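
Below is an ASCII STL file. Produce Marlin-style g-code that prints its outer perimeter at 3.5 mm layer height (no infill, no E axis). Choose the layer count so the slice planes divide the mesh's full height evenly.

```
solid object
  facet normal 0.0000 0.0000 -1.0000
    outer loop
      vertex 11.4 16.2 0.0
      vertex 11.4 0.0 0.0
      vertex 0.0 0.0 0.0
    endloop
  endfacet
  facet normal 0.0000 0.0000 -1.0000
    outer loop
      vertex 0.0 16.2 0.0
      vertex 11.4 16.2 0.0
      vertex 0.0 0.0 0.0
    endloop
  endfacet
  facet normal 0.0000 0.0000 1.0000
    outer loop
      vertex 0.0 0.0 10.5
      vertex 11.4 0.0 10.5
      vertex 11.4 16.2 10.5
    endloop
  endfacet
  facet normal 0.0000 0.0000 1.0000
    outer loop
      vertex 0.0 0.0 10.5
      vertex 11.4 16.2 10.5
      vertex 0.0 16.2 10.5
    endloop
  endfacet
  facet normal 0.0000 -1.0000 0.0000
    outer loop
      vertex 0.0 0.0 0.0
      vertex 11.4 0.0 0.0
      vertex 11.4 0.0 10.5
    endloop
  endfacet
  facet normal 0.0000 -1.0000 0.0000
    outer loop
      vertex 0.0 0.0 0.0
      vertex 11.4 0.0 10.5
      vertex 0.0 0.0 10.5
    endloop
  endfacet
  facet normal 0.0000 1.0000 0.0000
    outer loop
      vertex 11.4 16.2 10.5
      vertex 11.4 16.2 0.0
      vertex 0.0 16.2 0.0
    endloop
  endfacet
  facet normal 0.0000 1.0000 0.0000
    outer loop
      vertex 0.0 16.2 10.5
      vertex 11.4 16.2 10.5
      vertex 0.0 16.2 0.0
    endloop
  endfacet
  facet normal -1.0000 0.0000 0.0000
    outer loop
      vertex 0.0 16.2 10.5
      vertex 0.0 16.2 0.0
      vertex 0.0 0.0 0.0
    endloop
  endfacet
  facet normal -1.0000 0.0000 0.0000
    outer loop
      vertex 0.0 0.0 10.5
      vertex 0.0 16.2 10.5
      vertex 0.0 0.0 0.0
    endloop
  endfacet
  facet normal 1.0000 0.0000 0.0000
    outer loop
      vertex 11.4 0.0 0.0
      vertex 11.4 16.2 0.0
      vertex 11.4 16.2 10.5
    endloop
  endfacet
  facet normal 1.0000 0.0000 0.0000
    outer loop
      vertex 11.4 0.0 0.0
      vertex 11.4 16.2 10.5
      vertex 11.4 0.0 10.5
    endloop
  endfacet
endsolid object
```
; perimeter-only toolpath
G21 ; units = mm
G90 ; absolute positioning
G28 ; home
; layer 1
G0 Z3.5
G0 X0.0 Y0.0
G1 X11.4 Y0.0
G1 X11.4 Y16.2
G1 X0.0 Y16.2
G1 X0.0 Y0.0
; layer 2
G0 Z7.0
G0 X0.0 Y0.0
G1 X11.4 Y0.0
G1 X11.4 Y16.2
G1 X0.0 Y16.2
G1 X0.0 Y0.0
; layer 3
G0 Z10.5
G0 X0.0 Y0.0
G1 X11.4 Y0.0
G1 X11.4 Y16.2
G1 X0.0 Y16.2
G1 X0.0 Y0.0
M2 ; end

The solid is a rectangular box, roughly 11.4 × 16.2 mm footprint and 10.5 mm tall. Slicing at Δz = 3.5 mm — 3 equal slices spanning the solid's height, so layer i sits at z = i·h/3 — gives 3 non-empty perimeters. Each is a 4-segment closed polygon; G0 lifts to the layer z and rapids to the start vertex, then G1 traces the edges.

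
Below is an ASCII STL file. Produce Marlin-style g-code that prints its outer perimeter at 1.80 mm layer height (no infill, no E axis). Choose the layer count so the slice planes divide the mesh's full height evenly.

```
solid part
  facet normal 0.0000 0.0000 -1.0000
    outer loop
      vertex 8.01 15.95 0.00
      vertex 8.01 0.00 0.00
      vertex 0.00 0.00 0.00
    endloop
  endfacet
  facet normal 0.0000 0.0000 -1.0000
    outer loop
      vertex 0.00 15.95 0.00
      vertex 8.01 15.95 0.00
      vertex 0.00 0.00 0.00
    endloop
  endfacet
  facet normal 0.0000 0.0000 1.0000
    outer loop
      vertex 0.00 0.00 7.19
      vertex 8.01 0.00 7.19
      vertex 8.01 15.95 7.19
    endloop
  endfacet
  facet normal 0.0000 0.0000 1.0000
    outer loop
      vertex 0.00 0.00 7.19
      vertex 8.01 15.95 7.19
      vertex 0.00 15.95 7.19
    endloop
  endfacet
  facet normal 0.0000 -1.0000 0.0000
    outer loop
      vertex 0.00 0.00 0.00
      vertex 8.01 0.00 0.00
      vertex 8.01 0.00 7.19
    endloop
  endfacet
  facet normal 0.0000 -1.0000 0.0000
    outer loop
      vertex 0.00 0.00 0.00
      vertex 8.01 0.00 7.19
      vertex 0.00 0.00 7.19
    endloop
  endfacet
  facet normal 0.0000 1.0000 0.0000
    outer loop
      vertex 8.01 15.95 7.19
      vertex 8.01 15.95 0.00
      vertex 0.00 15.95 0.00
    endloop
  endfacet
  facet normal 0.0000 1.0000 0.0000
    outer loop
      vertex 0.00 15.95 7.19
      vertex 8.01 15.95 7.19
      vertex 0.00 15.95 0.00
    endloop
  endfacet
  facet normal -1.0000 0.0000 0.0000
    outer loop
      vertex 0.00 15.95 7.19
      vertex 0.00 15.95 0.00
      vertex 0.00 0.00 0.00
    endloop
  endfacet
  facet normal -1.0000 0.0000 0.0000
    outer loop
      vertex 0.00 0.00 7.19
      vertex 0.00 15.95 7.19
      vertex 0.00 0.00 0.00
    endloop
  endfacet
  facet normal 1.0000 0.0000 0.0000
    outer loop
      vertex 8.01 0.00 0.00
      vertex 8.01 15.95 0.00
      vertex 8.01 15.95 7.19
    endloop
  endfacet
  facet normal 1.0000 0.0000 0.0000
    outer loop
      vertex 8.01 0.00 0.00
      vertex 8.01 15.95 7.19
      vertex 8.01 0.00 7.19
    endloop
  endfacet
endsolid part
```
; perimeter-only toolpath
G21 ; units = mm
G90 ; absolute positioning
G28 ; home
; layer 1
G0 Z1.80
G0 X0.00 Y0.00
G1 X8.01 Y0.00
G1 X8.01 Y15.95
G1 X0.00 Y15.95
G1 X0.00 Y0.00
; layer 2
G0 Z3.60
G0 X0.00 Y0.00
G1 X8.01 Y0.00
G1 X8.01 Y15.95
G1 X0.00 Y15.95
G1 X0.00 Y0.00
; layer 3
G0 Z5.39
G0 X0.00 Y0.00
G1 X8.01 Y0.00
G1 X8.01 Y15.95
G1 X0.00 Y15.95
G1 X0.00 Y0.00
; layer 4
G0 Z7.19
G0 X0.00 Y0.00
G1 X8.01 Y0.00
G1 X8.01 Y15.95
G1 X0.00 Y15.95
G1 X0.00 Y0.00
M2 ; end

The solid is a rectangular box, roughly 8.01 × 15.9 mm footprint and 7.19 mm tall. Slicing at Δz = 1.80 mm — 4 equal slices spanning the solid's height, so layer i sits at z = i·h/4 — gives 4 non-empty perimeters. Each is a 4-segment closed polygon; G0 lifts to the layer z and rapids to the start vertex, then G1 traces the edges.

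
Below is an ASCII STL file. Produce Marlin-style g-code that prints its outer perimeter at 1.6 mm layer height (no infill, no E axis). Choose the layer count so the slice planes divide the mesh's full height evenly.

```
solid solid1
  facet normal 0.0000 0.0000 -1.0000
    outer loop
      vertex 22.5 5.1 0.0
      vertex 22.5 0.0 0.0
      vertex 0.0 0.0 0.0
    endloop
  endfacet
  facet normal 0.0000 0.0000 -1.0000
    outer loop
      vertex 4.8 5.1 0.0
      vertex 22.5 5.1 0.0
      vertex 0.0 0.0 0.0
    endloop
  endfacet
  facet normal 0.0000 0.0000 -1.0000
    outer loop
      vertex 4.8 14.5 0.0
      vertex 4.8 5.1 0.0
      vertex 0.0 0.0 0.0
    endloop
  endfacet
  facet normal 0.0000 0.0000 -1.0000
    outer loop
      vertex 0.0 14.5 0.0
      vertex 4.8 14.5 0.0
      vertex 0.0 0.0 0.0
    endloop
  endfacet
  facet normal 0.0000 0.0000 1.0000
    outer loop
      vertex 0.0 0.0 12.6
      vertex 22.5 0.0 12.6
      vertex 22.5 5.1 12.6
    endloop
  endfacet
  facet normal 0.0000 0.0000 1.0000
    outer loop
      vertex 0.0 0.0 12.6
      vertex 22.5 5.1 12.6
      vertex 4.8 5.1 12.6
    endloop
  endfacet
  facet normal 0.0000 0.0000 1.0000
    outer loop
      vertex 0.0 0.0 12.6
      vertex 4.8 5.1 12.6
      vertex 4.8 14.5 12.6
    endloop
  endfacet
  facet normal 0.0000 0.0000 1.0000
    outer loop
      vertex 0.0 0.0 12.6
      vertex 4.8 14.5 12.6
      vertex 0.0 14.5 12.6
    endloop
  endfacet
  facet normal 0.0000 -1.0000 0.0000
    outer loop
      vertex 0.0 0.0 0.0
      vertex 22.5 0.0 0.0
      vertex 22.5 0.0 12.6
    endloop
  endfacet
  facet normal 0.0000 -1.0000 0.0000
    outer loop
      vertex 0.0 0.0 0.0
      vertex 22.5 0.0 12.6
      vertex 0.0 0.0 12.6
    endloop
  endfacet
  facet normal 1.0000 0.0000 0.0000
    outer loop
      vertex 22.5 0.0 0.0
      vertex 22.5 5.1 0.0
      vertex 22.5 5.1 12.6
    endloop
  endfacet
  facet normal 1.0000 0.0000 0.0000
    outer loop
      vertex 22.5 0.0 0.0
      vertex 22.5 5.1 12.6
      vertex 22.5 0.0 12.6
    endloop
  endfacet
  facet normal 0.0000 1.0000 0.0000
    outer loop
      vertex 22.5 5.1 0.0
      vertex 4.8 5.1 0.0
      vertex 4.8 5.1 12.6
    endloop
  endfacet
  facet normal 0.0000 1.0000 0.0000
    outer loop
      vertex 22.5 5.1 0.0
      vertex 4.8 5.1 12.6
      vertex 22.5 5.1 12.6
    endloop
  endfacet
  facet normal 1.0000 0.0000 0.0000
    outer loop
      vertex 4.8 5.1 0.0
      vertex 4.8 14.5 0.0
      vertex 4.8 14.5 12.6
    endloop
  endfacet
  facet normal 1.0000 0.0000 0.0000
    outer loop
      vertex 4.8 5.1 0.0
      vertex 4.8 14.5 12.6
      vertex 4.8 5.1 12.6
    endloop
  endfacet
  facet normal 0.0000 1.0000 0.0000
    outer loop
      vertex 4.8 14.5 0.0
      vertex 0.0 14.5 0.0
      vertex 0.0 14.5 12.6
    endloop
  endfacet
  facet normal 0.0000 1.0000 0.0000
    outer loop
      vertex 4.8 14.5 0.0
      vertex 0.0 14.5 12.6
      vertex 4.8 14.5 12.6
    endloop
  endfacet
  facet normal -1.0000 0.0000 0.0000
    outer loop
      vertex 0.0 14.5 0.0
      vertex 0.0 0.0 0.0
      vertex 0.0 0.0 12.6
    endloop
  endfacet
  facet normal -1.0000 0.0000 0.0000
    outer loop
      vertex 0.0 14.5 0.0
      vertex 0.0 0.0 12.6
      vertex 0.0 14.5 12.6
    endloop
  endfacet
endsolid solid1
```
; perimeter-only toolpath
G21 ; units = mm
G90 ; absolute positioning
G28 ; home
; layer 1
G0 Z1.6
G0 X0.0 Y0.0
G1 X22.5 Y0.0
G1 X22.5 Y5.1
G1 X4.8 Y5.1
G1 X4.8 Y14.5
G1 X0.0 Y14.5
G1 X0.0 Y0.0
; layer 2
G0 Z3.1
G0 X0.0 Y0.0
G1 X22.5 Y0.0
G1 X22.5 Y5.1
G1 X4.8 Y5.1
G1 X4.8 Y14.5
G1 X0.0 Y14.5
G1 X0.0 Y0.0
; layer 3
G0 Z4.7
G0 X0.0 Y0.0
G1 X22.5 Y0.0
G1 X22.5 Y5.1
G1 X4.8 Y5.1
G1 X4.8 Y14.5
G1 X0.0 Y14.5
G1 X0.0 Y0.0
; layer 4
G0 Z6.3
G0 X0.0 Y0.0
G1 X22.5 Y0.0
G1 X22.5 Y5.1
G1 X4.8 Y5.1
G1 X4.8 Y14.5
G1 X0.0 Y14.5
G1 X0.0 Y0.0
; layer 5
G0 Z7.9
G0 X0.0 Y0.0
G1 X22.5 Y0.0
G1 X22.5 Y5.1
G1 X4.8 Y5.1
G1 X4.8 Y14.5
G1 X0.0 Y14.5
G1 X0.0 Y0.0
; layer 6
G0 Z9.4
G0 X0.0 Y0.0
G1 X22.5 Y0.0
G1 X22.5 Y5.1
G1 X4.8 Y5.1
G1 X4.8 Y14.5
G1 X0.0 Y14.5
G1 X0.0 Y0.0
; layer 7
G0 Z11.0
G0 X0.0 Y0.0
G1 X22.5 Y0.0
G1 X22.5 Y5.1
G1 X4.8 Y5.1
G1 X4.8 Y14.5
G1 X0.0 Y14.5
G1 X0.0 Y0.0
; layer 8
G0 Z12.6
G0 X0.0 Y0.0
G1 X22.5 Y0.0
G1 X22.5 Y5.1
G1 X4.8 Y5.1
G1 X4.8 Y14.5
G1 X0.0 Y14.5
G1 X0.0 Y0.0
M2 ; end

The solid is an L-shaped prism: outer 22.5 × 14.5 mm, arm thicknesses ≈ 5.1 mm (horizontal) and 4.8 mm (vertical), extruded 12.6 mm in z. Slicing at Δz = 1.6 mm — 8 equal slices spanning the solid's height, so layer i sits at z = i·h/8 — gives 8 non-empty perimeters. Each is a 6-segment closed polygon; G0 lifts to the layer z and rapids to the start vertex, then G1 traces the edges.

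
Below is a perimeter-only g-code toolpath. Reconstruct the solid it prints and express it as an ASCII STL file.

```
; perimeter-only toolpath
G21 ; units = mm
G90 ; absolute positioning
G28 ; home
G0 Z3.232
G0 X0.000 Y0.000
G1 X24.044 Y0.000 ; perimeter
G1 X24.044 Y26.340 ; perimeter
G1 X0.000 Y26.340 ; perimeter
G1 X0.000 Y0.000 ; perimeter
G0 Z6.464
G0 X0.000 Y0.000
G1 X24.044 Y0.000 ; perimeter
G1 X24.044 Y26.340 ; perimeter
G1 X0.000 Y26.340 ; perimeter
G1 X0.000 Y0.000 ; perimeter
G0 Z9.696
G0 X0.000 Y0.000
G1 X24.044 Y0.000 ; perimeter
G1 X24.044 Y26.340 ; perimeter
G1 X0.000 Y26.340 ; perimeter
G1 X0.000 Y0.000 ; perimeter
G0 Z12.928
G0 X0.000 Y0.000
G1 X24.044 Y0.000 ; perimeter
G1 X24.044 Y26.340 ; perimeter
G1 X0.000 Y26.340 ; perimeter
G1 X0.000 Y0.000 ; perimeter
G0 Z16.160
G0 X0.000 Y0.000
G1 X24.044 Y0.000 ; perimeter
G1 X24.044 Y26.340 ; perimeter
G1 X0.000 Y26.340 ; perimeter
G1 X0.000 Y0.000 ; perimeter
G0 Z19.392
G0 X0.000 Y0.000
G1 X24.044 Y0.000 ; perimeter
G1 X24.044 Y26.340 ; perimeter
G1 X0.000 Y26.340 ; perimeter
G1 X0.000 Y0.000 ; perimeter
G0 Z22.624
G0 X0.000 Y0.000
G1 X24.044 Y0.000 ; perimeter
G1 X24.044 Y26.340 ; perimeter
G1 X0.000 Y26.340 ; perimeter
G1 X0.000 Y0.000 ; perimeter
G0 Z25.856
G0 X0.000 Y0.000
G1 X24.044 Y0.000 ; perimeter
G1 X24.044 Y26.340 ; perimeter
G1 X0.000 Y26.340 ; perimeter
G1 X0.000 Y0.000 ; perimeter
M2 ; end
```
solid part
  facet normal 0.0000 0.0000 -1.0000
    outer loop
      vertex 24.044 26.340 0.000
      vertex 24.044 0.000 0.000
      vertex 0.000 0.000 0.000
    endloop
  endfacet
  facet normal 0.0000 0.0000 -1.0000
    outer loop
      vertex 0.000 26.340 0.000
      vertex 24.044 26.340 0.000
      vertex 0.000 0.000 0.000
    endloop
  endfacet
  facet normal 0.0000 0.0000 1.0000
    outer loop
      vertex 0.000 0.000 25.856
      vertex 24.044 0.000 25.856
      vertex 24.044 26.340 25.856
    endloop
  endfacet
  facet normal 0.0000 0.0000 1.0000
    outer loop
      vertex 0.000 0.000 25.856
      vertex 24.044 26.340 25.856
      vertex 0.000 26.340 25.856
    endloop
  endfacet
  facet normal 0.0000 -1.0000 0.0000
    outer loop
      vertex 0.000 0.000 0.000
      vertex 24.044 0.000 0.000
      vertex 24.044 0.000 25.856
    endloop
  endfacet
  facet normal 0.0000 -1.0000 0.0000
    outer loop
      vertex 0.000 0.000 0.000
      vertex 24.044 0.000 25.856
      vertex 0.000 0.000 25.856
    endloop
  endfacet
  facet normal 0.0000 1.0000 0.0000
    outer loop
      vertex 24.044 26.340 25.856
      vertex 24.044 26.340 0.000
      vertex 0.000 26.340 0.000
    endloop
  endfacet
  facet normal 0.0000 1.0000 0.0000
    outer loop
      vertex 0.000 26.340 25.856
      vertex 24.044 26.340 25.856
      vertex 0.000 26.340 0.000
    endloop
  endfacet
  facet normal -1.0000 0.0000 0.0000
    outer loop
      vertex 0.000 26.340 25.856
      vertex 0.000 26.340 0.000
      vertex 0.000 0.000 0.000
    endloop
  endfacet
  facet normal -1.0000 0.0000 0.0000
    outer loop
      vertex 0.000 0.000 25.856
      vertex 0.000 26.340 25.856
      vertex 0.000 0.000 0.000
    endloop
  endfacet
  facet normal 1.0000 0.0000 0.0000
    outer loop
      vertex 24.044 0.000 0.000
      vertex 24.044 26.340 0.000
      vertex 24.044 26.340 25.856
    endloop
  endfacet
  facet normal 1.0000 0.0000 0.0000
    outer loop
      vertex 24.044 0.000 0.000
      vertex 24.044 26.340 25.856
      vertex 24.044 0.000 25.856
    endloop
  endfacet
endsolid part

The G0 Z moves step by Δz≈3.232 mm. Every layer's G1 loop is the same polygon, so the solid is a straight extrusion of it from z=0 to z≈25.9. Closing with flat bottom and top caps and triangulating gives 12 facets — a rectangular box, roughly 24 × 26.3 mm footprint and 25.9 mm tall.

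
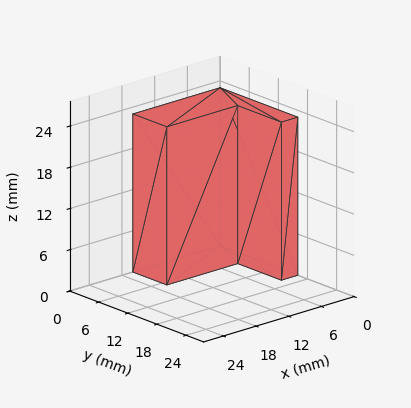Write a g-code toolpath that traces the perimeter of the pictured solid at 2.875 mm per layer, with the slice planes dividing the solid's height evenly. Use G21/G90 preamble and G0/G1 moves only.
Reading the render: the shape is an L-shaped prism: outer 16 × 16 mm, arm thicknesses ≈ 7 mm (horizontal) and 3 mm (vertical), extruded 23 mm in z (dimensions read to the nearest mm from the axis ticks). For the g-code, the solid's height is divided into equal slices at the stated Δz and each level perimeter traced with G1 moves after a G0 lift.

; perimeter-only toolpath
G21 ; units = mm
G90 ; absolute positioning
G28 ; home
; layer 1
G0 Z2.875
G0 X0.000 Y0.000
G1 X16.000 Y0.000
G1 X16.000 Y7.000
G1 X3.000 Y7.000
G1 X3.000 Y16.000
G1 X0.000 Y16.000
G1 X0.000 Y0.000
; layer 2
G0 Z5.750
G0 X0.000 Y0.000
G1 X16.000 Y0.000
G1 X16.000 Y7.000
G1 X3.000 Y7.000
G1 X3.000 Y16.000
G1 X0.000 Y16.000
G1 X0.000 Y0.000
; layer 3
G0 Z8.625
G0 X0.000 Y0.000
G1 X16.000 Y0.000
G1 X16.000 Y7.000
G1 X3.000 Y7.000
G1 X3.000 Y16.000
G1 X0.000 Y16.000
G1 X0.000 Y0.000
; layer 4
G0 Z11.500
G0 X0.000 Y0.000
G1 X16.000 Y0.000
G1 X16.000 Y7.000
G1 X3.000 Y7.000
G1 X3.000 Y16.000
G1 X0.000 Y16.000
G1 X0.000 Y0.000
; layer 5
G0 Z14.375
G0 X0.000 Y0.000
G1 X16.000 Y0.000
G1 X16.000 Y7.000
G1 X3.000 Y7.000
G1 X3.000 Y16.000
G1 X0.000 Y16.000
G1 X0.000 Y0.000
; layer 6
G0 Z17.250
G0 X0.000 Y0.000
G1 X16.000 Y0.000
G1 X16.000 Y7.000
G1 X3.000 Y7.000
G1 X3.000 Y16.000
G1 X0.000 Y16.000
G1 X0.000 Y0.000
; layer 7
G0 Z20.125
G0 X0.000 Y0.000
G1 X16.000 Y0.000
G1 X16.000 Y7.000
G1 X3.000 Y7.000
G1 X3.000 Y16.000
G1 X0.000 Y16.000
G1 X0.000 Y0.000
; layer 8
G0 Z23.000
G0 X0.000 Y0.000
G1 X16.000 Y0.000
G1 X16.000 Y7.000
G1 X3.000 Y7.000
G1 X3.000 Y16.000
G1 X0.000 Y16.000
G1 X0.000 Y0.000
M2 ; end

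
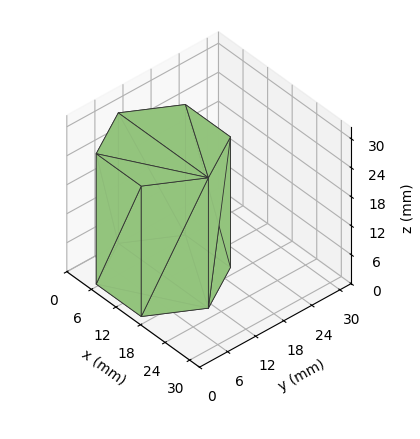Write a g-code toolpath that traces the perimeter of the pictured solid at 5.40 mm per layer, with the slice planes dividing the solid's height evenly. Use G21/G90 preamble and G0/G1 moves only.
Reading the render: the shape is a regular 6-sided prism (a cylinder approximated with 6 flat sides), circumscribed radius ≈ 11 mm, height ≈ 27 mm (dimensions read to the nearest mm from the axis ticks). For the g-code, the solid's height is divided into equal slices at the stated Δz and each level perimeter traced with G1 moves after a G0 lift.

; perimeter-only toolpath
G21 ; units = mm
G90 ; absolute positioning
G28 ; home
; layer 1
G0 Z5.40
G0 X22.00 Y11.00
G1 X16.50 Y20.53
G1 X5.50 Y20.53
G1 X0.00 Y11.00
G1 X5.50 Y1.47
G1 X16.50 Y1.47
G1 X22.00 Y11.00
; layer 2
G0 Z10.80
G0 X22.00 Y11.00
G1 X16.50 Y20.53
G1 X5.50 Y20.53
G1 X0.00 Y11.00
G1 X5.50 Y1.47
G1 X16.50 Y1.47
G1 X22.00 Y11.00
; layer 3
G0 Z16.20
G0 X22.00 Y11.00
G1 X16.50 Y20.53
G1 X5.50 Y20.53
G1 X0.00 Y11.00
G1 X5.50 Y1.47
G1 X16.50 Y1.47
G1 X22.00 Y11.00
; layer 4
G0 Z21.60
G0 X22.00 Y11.00
G1 X16.50 Y20.53
G1 X5.50 Y20.53
G1 X0.00 Y11.00
G1 X5.50 Y1.47
G1 X16.50 Y1.47
G1 X22.00 Y11.00
; layer 5
G0 Z27.00
G0 X22.00 Y11.00
G1 X16.50 Y20.53
G1 X5.50 Y20.53
G1 X0.00 Y11.00
G1 X5.50 Y1.47
G1 X16.50 Y1.47
G1 X22.00 Y11.00
M2 ; end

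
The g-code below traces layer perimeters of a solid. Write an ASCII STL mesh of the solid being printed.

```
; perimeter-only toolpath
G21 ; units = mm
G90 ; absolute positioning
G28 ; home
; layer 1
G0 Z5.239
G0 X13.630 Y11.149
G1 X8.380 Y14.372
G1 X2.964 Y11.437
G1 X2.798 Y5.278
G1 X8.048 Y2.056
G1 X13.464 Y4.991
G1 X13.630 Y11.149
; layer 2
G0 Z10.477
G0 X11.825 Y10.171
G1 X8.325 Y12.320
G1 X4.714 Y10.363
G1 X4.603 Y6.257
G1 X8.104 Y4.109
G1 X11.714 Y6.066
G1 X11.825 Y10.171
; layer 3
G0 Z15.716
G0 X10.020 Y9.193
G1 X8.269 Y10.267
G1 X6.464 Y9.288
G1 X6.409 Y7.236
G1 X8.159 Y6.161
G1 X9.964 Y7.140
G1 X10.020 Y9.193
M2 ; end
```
solid part
  facet normal 0.0000 0.0000 -1.0000
    outer loop
      vertex 1.214 12.511 0.000
      vertex 8.435 16.425 0.000
      vertex 15.436 12.128 0.000
    endloop
  endfacet
  facet normal 0.0000 0.0000 -1.0000
    outer loop
      vertex 0.992 4.300 0.000
      vertex 1.214 12.511 0.000
      vertex 15.436 12.128 0.000
    endloop
  endfacet
  facet normal 0.0000 0.0000 -1.0000
    outer loop
      vertex 7.993 0.003 0.000
      vertex 0.992 4.300 0.000
      vertex 15.436 12.128 0.000
    endloop
  endfacet
  facet normal 0.0000 0.0000 -1.0000
    outer loop
      vertex 15.214 3.917 0.000
      vertex 7.993 0.003 0.000
      vertex 15.436 12.128 0.000
    endloop
  endfacet
  facet normal 0.4953 0.8070 0.3215
    outer loop
      vertex 15.436 12.128 0.000
      vertex 8.435 16.425 0.000
      vertex 8.214 8.214 20.955
    endloop
  endfacet
  facet normal -0.4512 0.8325 0.3214
    outer loop
      vertex 8.435 16.425 0.000
      vertex 1.214 12.511 0.000
      vertex 8.214 8.214 20.955
    endloop
  endfacet
  facet normal -0.9466 0.0256 0.3215
    outer loop
      vertex 1.214 12.511 0.000
      vertex 0.992 4.300 0.000
      vertex 8.214 8.214 20.955
    endloop
  endfacet
  facet normal -0.4953 -0.8070 0.3215
    outer loop
      vertex 0.992 4.300 0.000
      vertex 7.993 0.003 0.000
      vertex 8.214 8.214 20.955
    endloop
  endfacet
  facet normal 0.4512 -0.8325 0.3214
    outer loop
      vertex 7.993 0.003 0.000
      vertex 15.214 3.917 0.000
      vertex 8.214 8.214 20.955
    endloop
  endfacet
  facet normal 0.9466 -0.0256 0.3215
    outer loop
      vertex 15.214 3.917 0.000
      vertex 15.436 12.128 0.000
      vertex 8.214 8.214 20.955
    endloop
  endfacet
endsolid part

The G0 Z moves step by Δz≈5.239 mm. The G1 loops shrink linearly with z, so the solid tapers from its base footprint up to z≈21. Closing with a flat bottom cap and the tapered top and triangulating gives 10 facets — a regular 6-sided pyramid, base circumscribed radius ≈ 8.21 mm, apex at z ≈ 21 mm.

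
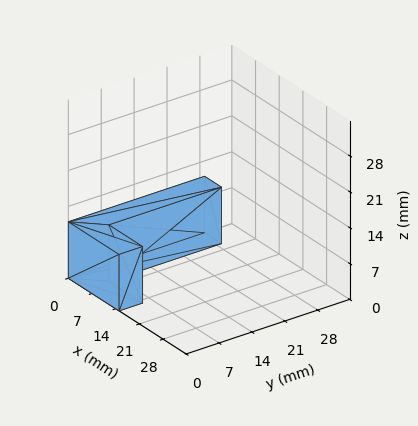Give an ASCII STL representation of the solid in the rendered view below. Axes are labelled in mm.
Reading the render: the shape is an L-shaped prism: outer 15 × 29 mm, arm thicknesses ≈ 5 mm (horizontal) and 5 mm (vertical), extruded 11 mm in z (dimensions read to the nearest mm from the axis ticks). For the STL, each face is triangulated and given an outward normal.

solid part
  facet normal 0.0000 0.0000 -1.0000
    outer loop
      vertex 15.000 5.000 0.000
      vertex 15.000 0.000 0.000
      vertex 0.000 0.000 0.000
    endloop
  endfacet
  facet normal 0.0000 0.0000 -1.0000
    outer loop
      vertex 5.000 5.000 0.000
      vertex 15.000 5.000 0.000
      vertex 0.000 0.000 0.000
    endloop
  endfacet
  facet normal 0.0000 0.0000 -1.0000
    outer loop
      vertex 5.000 29.000 0.000
      vertex 5.000 5.000 0.000
      vertex 0.000 0.000 0.000
    endloop
  endfacet
  facet normal 0.0000 0.0000 -1.0000
    outer loop
      vertex 0.000 29.000 0.000
      vertex 5.000 29.000 0.000
      vertex 0.000 0.000 0.000
    endloop
  endfacet
  facet normal 0.0000 0.0000 1.0000
    outer loop
      vertex 0.000 0.000 11.000
      vertex 15.000 0.000 11.000
      vertex 15.000 5.000 11.000
    endloop
  endfacet
  facet normal 0.0000 0.0000 1.0000
    outer loop
      vertex 0.000 0.000 11.000
      vertex 15.000 5.000 11.000
      vertex 5.000 5.000 11.000
    endloop
  endfacet
  facet normal 0.0000 0.0000 1.0000
    outer loop
      vertex 0.000 0.000 11.000
      vertex 5.000 5.000 11.000
      vertex 5.000 29.000 11.000
    endloop
  endfacet
  facet normal 0.0000 0.0000 1.0000
    outer loop
      vertex 0.000 0.000 11.000
      vertex 5.000 29.000 11.000
      vertex 0.000 29.000 11.000
    endloop
  endfacet
  facet normal 0.0000 -1.0000 0.0000
    outer loop
      vertex 0.000 0.000 0.000
      vertex 15.000 0.000 0.000
      vertex 15.000 0.000 11.000
    endloop
  endfacet
  facet normal 0.0000 -1.0000 0.0000
    outer loop
      vertex 0.000 0.000 0.000
      vertex 15.000 0.000 11.000
      vertex 0.000 0.000 11.000
    endloop
  endfacet
  facet normal 1.0000 0.0000 0.0000
    outer loop
      vertex 15.000 0.000 0.000
      vertex 15.000 5.000 0.000
      vertex 15.000 5.000 11.000
    endloop
  endfacet
  facet normal 1.0000 0.0000 0.0000
    outer loop
      vertex 15.000 0.000 0.000
      vertex 15.000 5.000 11.000
      vertex 15.000 0.000 11.000
    endloop
  endfacet
  facet normal 0.0000 1.0000 0.0000
    outer loop
      vertex 15.000 5.000 0.000
      vertex 5.000 5.000 0.000
      vertex 5.000 5.000 11.000
    endloop
  endfacet
  facet normal 0.0000 1.0000 0.0000
    outer loop
      vertex 15.000 5.000 0.000
      vertex 5.000 5.000 11.000
      vertex 15.000 5.000 11.000
    endloop
  endfacet
  facet normal 1.0000 0.0000 0.0000
    outer loop
      vertex 5.000 5.000 0.000
      vertex 5.000 29.000 0.000
      vertex 5.000 29.000 11.000
    endloop
  endfacet
  facet normal 1.0000 0.0000 0.0000
    outer loop
      vertex 5.000 5.000 0.000
      vertex 5.000 29.000 11.000
      vertex 5.000 5.000 11.000
    endloop
  endfacet
  facet normal 0.0000 1.0000 0.0000
    outer loop
      vertex 5.000 29.000 0.000
      vertex 0.000 29.000 0.000
      vertex 0.000 29.000 11.000
    endloop
  endfacet
  facet normal 0.0000 1.0000 0.0000
    outer loop
      vertex 5.000 29.000 0.000
      vertex 0.000 29.000 11.000
      vertex 5.000 29.000 11.000
    endloop
  endfacet
  facet normal -1.0000 0.0000 0.0000
    outer loop
      vertex 0.000 29.000 0.000
      vertex 0.000 0.000 0.000
      vertex 0.000 0.000 11.000
    endloop
  endfacet
  facet normal -1.0000 0.0000 0.0000
    outer loop
      vertex 0.000 29.000 0.000
      vertex 0.000 0.000 11.000
      vertex 0.000 29.000 11.000
    endloop
  endfacet
endsolid part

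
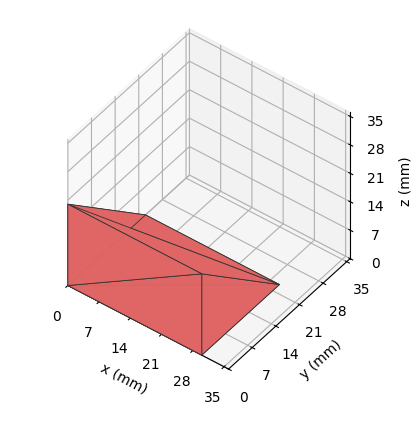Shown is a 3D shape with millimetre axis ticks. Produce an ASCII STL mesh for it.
Reading the render: the shape is a wedge (ramp): 30 × 23 mm base, rising to 20 mm along the y=0 edge and sloping linearly to z=0 at y=23 (dimensions read to the nearest mm from the axis ticks). For the STL, each face is triangulated and given an outward normal.

solid part
  facet normal 0.0000 0.0000 -1.0000
    outer loop
      vertex 30.000 23.000 0.000
      vertex 30.000 0.000 0.000
      vertex 0.000 0.000 0.000
    endloop
  endfacet
  facet normal 0.0000 0.0000 -1.0000
    outer loop
      vertex 0.000 23.000 0.000
      vertex 30.000 23.000 0.000
      vertex 0.000 0.000 0.000
    endloop
  endfacet
  facet normal 0.0000 -1.0000 0.0000
    outer loop
      vertex 0.000 0.000 0.000
      vertex 30.000 0.000 0.000
      vertex 30.000 0.000 20.000
    endloop
  endfacet
  facet normal 0.0000 -1.0000 0.0000
    outer loop
      vertex 0.000 0.000 0.000
      vertex 30.000 0.000 20.000
      vertex 0.000 0.000 20.000
    endloop
  endfacet
  facet normal 0.0000 0.6562 0.7546
    outer loop
      vertex 0.000 0.000 20.000
      vertex 30.000 0.000 20.000
      vertex 30.000 23.000 0.000
    endloop
  endfacet
  facet normal 0.0000 0.6562 0.7546
    outer loop
      vertex 0.000 0.000 20.000
      vertex 30.000 23.000 0.000
      vertex 0.000 23.000 0.000
    endloop
  endfacet
  facet normal -1.0000 0.0000 0.0000
    outer loop
      vertex 0.000 0.000 20.000
      vertex 0.000 23.000 0.000
      vertex 0.000 0.000 0.000
    endloop
  endfacet
  facet normal 1.0000 0.0000 0.0000
    outer loop
      vertex 30.000 0.000 0.000
      vertex 30.000 23.000 0.000
      vertex 30.000 0.000 20.000
    endloop
  endfacet
endsolid part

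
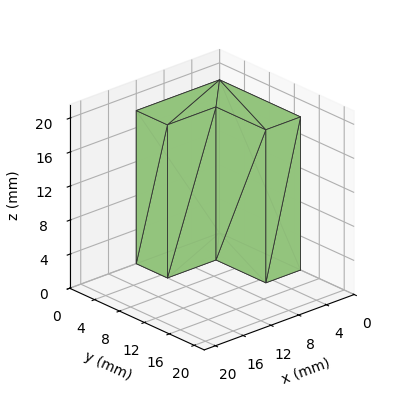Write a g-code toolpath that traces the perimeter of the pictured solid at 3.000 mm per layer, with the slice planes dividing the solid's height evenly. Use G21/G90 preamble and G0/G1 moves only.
Reading the render: the shape is an L-shaped prism: outer 12 × 13 mm, arm thicknesses ≈ 5 mm (horizontal) and 5 mm (vertical), extruded 18 mm in z (dimensions read to the nearest mm from the axis ticks). For the g-code, the solid's height is divided into equal slices at the stated Δz and each level perimeter traced with G1 moves after a G0 lift.

; perimeter-only toolpath
G21 ; units = mm
G90 ; absolute positioning
G28 ; home
; layer 1
G0 Z3.000
G0 X0.000 Y0.000
G1 X12.000 Y0.000
G1 X12.000 Y5.000
G1 X5.000 Y5.000
G1 X5.000 Y13.000
G1 X0.000 Y13.000
G1 X0.000 Y0.000
; layer 2
G0 Z6.000
G0 X0.000 Y0.000
G1 X12.000 Y0.000
G1 X12.000 Y5.000
G1 X5.000 Y5.000
G1 X5.000 Y13.000
G1 X0.000 Y13.000
G1 X0.000 Y0.000
; layer 3
G0 Z9.000
G0 X0.000 Y0.000
G1 X12.000 Y0.000
G1 X12.000 Y5.000
G1 X5.000 Y5.000
G1 X5.000 Y13.000
G1 X0.000 Y13.000
G1 X0.000 Y0.000
; layer 4
G0 Z12.000
G0 X0.000 Y0.000
G1 X12.000 Y0.000
G1 X12.000 Y5.000
G1 X5.000 Y5.000
G1 X5.000 Y13.000
G1 X0.000 Y13.000
G1 X0.000 Y0.000
; layer 5
G0 Z15.000
G0 X0.000 Y0.000
G1 X12.000 Y0.000
G1 X12.000 Y5.000
G1 X5.000 Y5.000
G1 X5.000 Y13.000
G1 X0.000 Y13.000
G1 X0.000 Y0.000
; layer 6
G0 Z18.000
G0 X0.000 Y0.000
G1 X12.000 Y0.000
G1 X12.000 Y5.000
G1 X5.000 Y5.000
G1 X5.000 Y13.000
G1 X0.000 Y13.000
G1 X0.000 Y0.000
M2 ; end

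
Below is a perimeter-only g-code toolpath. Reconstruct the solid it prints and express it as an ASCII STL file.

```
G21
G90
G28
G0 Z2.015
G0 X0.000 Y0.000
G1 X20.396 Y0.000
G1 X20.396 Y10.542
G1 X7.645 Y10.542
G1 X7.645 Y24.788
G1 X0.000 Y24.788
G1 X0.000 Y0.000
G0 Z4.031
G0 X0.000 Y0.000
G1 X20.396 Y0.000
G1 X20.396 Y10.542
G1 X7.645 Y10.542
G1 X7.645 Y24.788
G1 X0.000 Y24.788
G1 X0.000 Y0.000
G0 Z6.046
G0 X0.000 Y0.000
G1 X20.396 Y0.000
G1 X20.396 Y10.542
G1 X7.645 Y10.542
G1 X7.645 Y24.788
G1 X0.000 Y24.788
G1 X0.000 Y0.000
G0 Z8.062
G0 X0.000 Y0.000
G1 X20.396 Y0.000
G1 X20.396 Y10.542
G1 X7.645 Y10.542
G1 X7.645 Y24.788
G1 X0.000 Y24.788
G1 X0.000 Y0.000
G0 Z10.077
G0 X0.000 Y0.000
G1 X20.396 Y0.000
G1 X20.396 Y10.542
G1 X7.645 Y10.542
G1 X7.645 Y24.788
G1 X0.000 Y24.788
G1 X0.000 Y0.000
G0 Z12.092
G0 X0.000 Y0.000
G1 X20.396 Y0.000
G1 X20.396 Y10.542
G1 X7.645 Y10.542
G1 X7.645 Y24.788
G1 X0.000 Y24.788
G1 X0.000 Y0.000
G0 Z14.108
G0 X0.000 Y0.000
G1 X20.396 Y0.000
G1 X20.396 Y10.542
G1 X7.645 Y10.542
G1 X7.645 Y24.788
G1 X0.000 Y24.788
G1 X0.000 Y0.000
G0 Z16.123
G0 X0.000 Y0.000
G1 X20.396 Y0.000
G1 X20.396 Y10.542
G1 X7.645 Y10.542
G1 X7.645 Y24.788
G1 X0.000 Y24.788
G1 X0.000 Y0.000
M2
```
solid part
  facet normal 0.0000 0.0000 -1.0000
    outer loop
      vertex 20.396 10.542 0.000
      vertex 20.396 0.000 0.000
      vertex 0.000 0.000 0.000
    endloop
  endfacet
  facet normal 0.0000 0.0000 -1.0000
    outer loop
      vertex 7.645 10.542 0.000
      vertex 20.396 10.542 0.000
      vertex 0.000 0.000 0.000
    endloop
  endfacet
  facet normal 0.0000 0.0000 -1.0000
    outer loop
      vertex 7.645 24.788 0.000
      vertex 7.645 10.542 0.000
      vertex 0.000 0.000 0.000
    endloop
  endfacet
  facet normal 0.0000 0.0000 -1.0000
    outer loop
      vertex 0.000 24.788 0.000
      vertex 7.645 24.788 0.000
      vertex 0.000 0.000 0.000
    endloop
  endfacet
  facet normal 0.0000 0.0000 1.0000
    outer loop
      vertex 0.000 0.000 16.123
      vertex 20.396 0.000 16.123
      vertex 20.396 10.542 16.123
    endloop
  endfacet
  facet normal 0.0000 0.0000 1.0000
    outer loop
      vertex 0.000 0.000 16.123
      vertex 20.396 10.542 16.123
      vertex 7.645 10.542 16.123
    endloop
  endfacet
  facet normal 0.0000 0.0000 1.0000
    outer loop
      vertex 0.000 0.000 16.123
      vertex 7.645 10.542 16.123
      vertex 7.645 24.788 16.123
    endloop
  endfacet
  facet normal 0.0000 0.0000 1.0000
    outer loop
      vertex 0.000 0.000 16.123
      vertex 7.645 24.788 16.123
      vertex 0.000 24.788 16.123
    endloop
  endfacet
  facet normal 0.0000 -1.0000 0.0000
    outer loop
      vertex 0.000 0.000 0.000
      vertex 20.396 0.000 0.000
      vertex 20.396 0.000 16.123
    endloop
  endfacet
  facet normal 0.0000 -1.0000 0.0000
    outer loop
      vertex 0.000 0.000 0.000
      vertex 20.396 0.000 16.123
      vertex 0.000 0.000 16.123
    endloop
  endfacet
  facet normal 1.0000 0.0000 0.0000
    outer loop
      vertex 20.396 0.000 0.000
      vertex 20.396 10.542 0.000
      vertex 20.396 10.542 16.123
    endloop
  endfacet
  facet normal 1.0000 0.0000 0.0000
    outer loop
      vertex 20.396 0.000 0.000
      vertex 20.396 10.542 16.123
      vertex 20.396 0.000 16.123
    endloop
  endfacet
  facet normal 0.0000 1.0000 0.0000
    outer loop
      vertex 20.396 10.542 0.000
      vertex 7.645 10.542 0.000
      vertex 7.645 10.542 16.123
    endloop
  endfacet
  facet normal 0.0000 1.0000 0.0000
    outer loop
      vertex 20.396 10.542 0.000
      vertex 7.645 10.542 16.123
      vertex 20.396 10.542 16.123
    endloop
  endfacet
  facet normal 1.0000 0.0000 0.0000
    outer loop
      vertex 7.645 10.542 0.000
      vertex 7.645 24.788 0.000
      vertex 7.645 24.788 16.123
    endloop
  endfacet
  facet normal 1.0000 0.0000 0.0000
    outer loop
      vertex 7.645 10.542 0.000
      vertex 7.645 24.788 16.123
      vertex 7.645 10.542 16.123
    endloop
  endfacet
  facet normal 0.0000 1.0000 0.0000
    outer loop
      vertex 7.645 24.788 0.000
      vertex 0.000 24.788 0.000
      vertex 0.000 24.788 16.123
    endloop
  endfacet
  facet normal 0.0000 1.0000 0.0000
    outer loop
      vertex 7.645 24.788 0.000
      vertex 0.000 24.788 16.123
      vertex 7.645 24.788 16.123
    endloop
  endfacet
  facet normal -1.0000 0.0000 0.0000
    outer loop
      vertex 0.000 24.788 0.000
      vertex 0.000 0.000 0.000
      vertex 0.000 0.000 16.123
    endloop
  endfacet
  facet normal -1.0000 0.0000 0.0000
    outer loop
      vertex 0.000 24.788 0.000
      vertex 0.000 0.000 16.123
      vertex 0.000 24.788 16.123
    endloop
  endfacet
endsolid part

The G0 Z moves step by Δz≈2.015 mm. Every layer's G1 loop is the same polygon, so the solid is a straight extrusion of it from z=0 to z≈16.1. Closing with flat bottom and top caps and triangulating gives 20 facets — an L-shaped prism: outer 20.4 × 24.8 mm, arm thicknesses ≈ 10.5 mm (horizontal) and 7.64 mm (vertical), extruded 16.1 mm in z.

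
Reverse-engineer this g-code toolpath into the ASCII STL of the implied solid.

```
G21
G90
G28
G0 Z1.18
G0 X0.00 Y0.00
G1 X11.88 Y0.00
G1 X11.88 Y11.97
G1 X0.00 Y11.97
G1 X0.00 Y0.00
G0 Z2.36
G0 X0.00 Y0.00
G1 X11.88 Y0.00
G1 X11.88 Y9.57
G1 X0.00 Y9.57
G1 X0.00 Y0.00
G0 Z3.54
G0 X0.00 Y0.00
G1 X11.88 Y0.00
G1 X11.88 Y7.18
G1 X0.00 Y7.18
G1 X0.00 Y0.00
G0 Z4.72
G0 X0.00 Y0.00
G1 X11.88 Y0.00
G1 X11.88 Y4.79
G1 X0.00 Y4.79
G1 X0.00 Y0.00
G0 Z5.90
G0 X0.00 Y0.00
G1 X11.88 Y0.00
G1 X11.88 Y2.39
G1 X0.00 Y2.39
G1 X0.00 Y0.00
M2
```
solid part
  facet normal 0.0000 0.0000 -1.0000
    outer loop
      vertex 11.88 14.36 0.00
      vertex 11.88 0.00 0.00
      vertex 0.00 0.00 0.00
    endloop
  endfacet
  facet normal 0.0000 0.0000 -1.0000
    outer loop
      vertex 0.00 14.36 0.00
      vertex 11.88 14.36 0.00
      vertex 0.00 0.00 0.00
    endloop
  endfacet
  facet normal 0.0000 -1.0000 0.0000
    outer loop
      vertex 0.00 0.00 0.00
      vertex 11.88 0.00 0.00
      vertex 11.88 0.00 7.08
    endloop
  endfacet
  facet normal 0.0000 -1.0000 0.0000
    outer loop
      vertex 0.00 0.00 0.00
      vertex 11.88 0.00 7.08
      vertex 0.00 0.00 7.08
    endloop
  endfacet
  facet normal 0.0000 0.4422 0.8969
    outer loop
      vertex 0.00 0.00 7.08
      vertex 11.88 0.00 7.08
      vertex 11.88 14.36 0.00
    endloop
  endfacet
  facet normal 0.0000 0.4422 0.8969
    outer loop
      vertex 0.00 0.00 7.08
      vertex 11.88 14.36 0.00
      vertex 0.00 14.36 0.00
    endloop
  endfacet
  facet normal -1.0000 0.0000 0.0000
    outer loop
      vertex 0.00 0.00 7.08
      vertex 0.00 14.36 0.00
      vertex 0.00 0.00 0.00
    endloop
  endfacet
  facet normal 1.0000 0.0000 0.0000
    outer loop
      vertex 11.88 0.00 0.00
      vertex 11.88 14.36 0.00
      vertex 11.88 0.00 7.08
    endloop
  endfacet
endsolid part

The G0 Z moves step by Δz≈1.18 mm. The G1 loops shrink linearly with z, so the solid tapers from its base footprint up to z≈7.08. Closing with a flat bottom cap and the tapered top and triangulating gives 8 facets — a wedge (ramp): 11.9 × 14.4 mm base, rising to 7.08 mm along the y=0 edge and sloping linearly to z=0 at y=14.4.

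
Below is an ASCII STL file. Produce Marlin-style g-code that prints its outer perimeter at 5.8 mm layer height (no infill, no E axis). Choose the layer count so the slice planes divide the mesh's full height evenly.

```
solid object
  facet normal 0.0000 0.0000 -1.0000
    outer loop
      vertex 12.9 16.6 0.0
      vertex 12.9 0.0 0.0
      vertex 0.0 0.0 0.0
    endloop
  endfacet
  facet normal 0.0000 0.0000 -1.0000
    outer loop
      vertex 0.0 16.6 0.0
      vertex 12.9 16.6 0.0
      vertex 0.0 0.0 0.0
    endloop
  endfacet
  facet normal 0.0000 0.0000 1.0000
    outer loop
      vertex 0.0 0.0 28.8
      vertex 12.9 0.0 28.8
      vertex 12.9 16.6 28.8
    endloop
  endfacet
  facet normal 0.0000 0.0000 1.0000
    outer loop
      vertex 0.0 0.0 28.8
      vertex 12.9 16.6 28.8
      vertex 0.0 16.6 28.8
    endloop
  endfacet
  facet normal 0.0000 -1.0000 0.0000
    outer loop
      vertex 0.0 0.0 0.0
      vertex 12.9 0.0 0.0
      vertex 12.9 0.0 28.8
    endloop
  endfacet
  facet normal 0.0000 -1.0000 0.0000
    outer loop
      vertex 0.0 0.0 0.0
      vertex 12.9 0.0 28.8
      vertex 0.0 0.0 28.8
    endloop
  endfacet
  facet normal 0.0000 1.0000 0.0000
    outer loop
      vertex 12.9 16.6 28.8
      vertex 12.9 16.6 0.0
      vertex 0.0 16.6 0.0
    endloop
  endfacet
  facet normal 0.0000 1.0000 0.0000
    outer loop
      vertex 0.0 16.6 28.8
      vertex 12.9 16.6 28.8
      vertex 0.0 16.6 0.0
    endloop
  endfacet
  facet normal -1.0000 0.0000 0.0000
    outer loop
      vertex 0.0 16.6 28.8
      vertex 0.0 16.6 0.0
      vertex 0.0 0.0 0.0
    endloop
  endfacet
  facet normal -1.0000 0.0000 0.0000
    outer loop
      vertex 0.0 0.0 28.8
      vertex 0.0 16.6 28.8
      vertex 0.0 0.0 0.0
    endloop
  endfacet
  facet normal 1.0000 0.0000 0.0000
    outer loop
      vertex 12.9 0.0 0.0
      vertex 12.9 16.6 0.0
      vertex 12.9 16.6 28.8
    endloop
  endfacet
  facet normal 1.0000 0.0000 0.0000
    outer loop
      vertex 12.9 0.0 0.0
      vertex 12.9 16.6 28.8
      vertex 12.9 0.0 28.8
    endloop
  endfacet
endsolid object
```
; perimeter-only toolpath
G21 ; units = mm
G90 ; absolute positioning
G28 ; home
; layer 1
G0 Z5.8
G0 X0.0 Y0.0
G1 X12.9 Y0.0
G1 X12.9 Y16.6
G1 X0.0 Y16.6
G1 X0.0 Y0.0
; layer 2
G0 Z11.5
G0 X0.0 Y0.0
G1 X12.9 Y0.0
G1 X12.9 Y16.6
G1 X0.0 Y16.6
G1 X0.0 Y0.0
; layer 3
G0 Z17.3
G0 X0.0 Y0.0
G1 X12.9 Y0.0
G1 X12.9 Y16.6
G1 X0.0 Y16.6
G1 X0.0 Y0.0
; layer 4
G0 Z23.0
G0 X0.0 Y0.0
G1 X12.9 Y0.0
G1 X12.9 Y16.6
G1 X0.0 Y16.6
G1 X0.0 Y0.0
; layer 5
G0 Z28.8
G0 X0.0 Y0.0
G1 X12.9 Y0.0
G1 X12.9 Y16.6
G1 X0.0 Y16.6
G1 X0.0 Y0.0
M2 ; end

The solid is a rectangular box, roughly 12.9 × 16.6 mm footprint and 28.8 mm tall. Slicing at Δz = 5.8 mm — 5 equal slices spanning the solid's height, so layer i sits at z = i·h/5 — gives 5 non-empty perimeters. Each is a 4-segment closed polygon; G0 lifts to the layer z and rapids to the start vertex, then G1 traces the edges.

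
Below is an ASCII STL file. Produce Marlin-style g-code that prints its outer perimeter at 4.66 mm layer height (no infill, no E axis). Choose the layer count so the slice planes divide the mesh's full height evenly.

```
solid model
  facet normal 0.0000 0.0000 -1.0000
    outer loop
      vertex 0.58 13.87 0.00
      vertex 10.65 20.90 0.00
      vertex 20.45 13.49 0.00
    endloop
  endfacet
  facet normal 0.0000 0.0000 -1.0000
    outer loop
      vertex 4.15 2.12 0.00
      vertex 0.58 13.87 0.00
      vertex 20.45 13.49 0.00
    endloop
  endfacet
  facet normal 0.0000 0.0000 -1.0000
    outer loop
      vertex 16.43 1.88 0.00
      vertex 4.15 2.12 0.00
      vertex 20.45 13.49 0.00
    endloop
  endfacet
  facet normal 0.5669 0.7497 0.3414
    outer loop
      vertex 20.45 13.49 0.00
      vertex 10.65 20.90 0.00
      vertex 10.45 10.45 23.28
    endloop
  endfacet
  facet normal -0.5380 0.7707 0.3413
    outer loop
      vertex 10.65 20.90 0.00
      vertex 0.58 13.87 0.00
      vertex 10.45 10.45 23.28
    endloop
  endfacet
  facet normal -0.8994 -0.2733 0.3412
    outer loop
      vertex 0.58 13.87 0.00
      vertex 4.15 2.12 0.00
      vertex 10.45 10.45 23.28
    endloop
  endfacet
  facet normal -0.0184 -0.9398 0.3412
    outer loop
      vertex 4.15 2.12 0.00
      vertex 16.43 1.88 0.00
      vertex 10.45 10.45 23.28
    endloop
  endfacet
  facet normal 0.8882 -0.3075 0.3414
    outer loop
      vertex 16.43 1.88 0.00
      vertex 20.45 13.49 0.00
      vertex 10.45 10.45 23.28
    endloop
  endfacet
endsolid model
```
; perimeter-only toolpath
G21 ; units = mm
G90 ; absolute positioning
G28 ; home
; layer 1
G0 Z4.66
G0 X18.45 Y12.88
G1 X10.61 Y18.81
G1 X2.55 Y13.19
G1 X5.41 Y3.79
G1 X15.23 Y3.59
G1 X18.45 Y12.88
; layer 2
G0 Z9.31
G0 X16.45 Y12.27
G1 X10.57 Y16.72
G1 X4.53 Y12.50
G1 X6.67 Y5.45
G1 X14.04 Y5.31
G1 X16.45 Y12.27
; layer 3
G0 Z13.97
G0 X14.45 Y11.67
G1 X10.53 Y14.63
G1 X6.50 Y11.82
G1 X7.93 Y7.12
G1 X12.84 Y7.02
G1 X14.45 Y11.67
; layer 4
G0 Z18.62
G0 X12.45 Y11.06
G1 X10.49 Y12.54
G1 X8.48 Y11.13
G1 X9.19 Y8.78
G1 X11.65 Y8.74
G1 X12.45 Y11.06
M2 ; end

The solid is a regular 5-sided pyramid, base circumscribed radius ≈ 10.4 mm, apex at z ≈ 23.3 mm. Slicing at Δz = 4.66 mm — 5 equal slices spanning the solid's height, so layer i sits at z = i·h/5 — gives 4 non-empty perimeters. Each is a 5-segment closed polygon; G0 lifts to the layer z and rapids to the start vertex, then G1 traces the edges. The cross-section shrinks linearly with z (the slice at the apex is degenerate and omitted).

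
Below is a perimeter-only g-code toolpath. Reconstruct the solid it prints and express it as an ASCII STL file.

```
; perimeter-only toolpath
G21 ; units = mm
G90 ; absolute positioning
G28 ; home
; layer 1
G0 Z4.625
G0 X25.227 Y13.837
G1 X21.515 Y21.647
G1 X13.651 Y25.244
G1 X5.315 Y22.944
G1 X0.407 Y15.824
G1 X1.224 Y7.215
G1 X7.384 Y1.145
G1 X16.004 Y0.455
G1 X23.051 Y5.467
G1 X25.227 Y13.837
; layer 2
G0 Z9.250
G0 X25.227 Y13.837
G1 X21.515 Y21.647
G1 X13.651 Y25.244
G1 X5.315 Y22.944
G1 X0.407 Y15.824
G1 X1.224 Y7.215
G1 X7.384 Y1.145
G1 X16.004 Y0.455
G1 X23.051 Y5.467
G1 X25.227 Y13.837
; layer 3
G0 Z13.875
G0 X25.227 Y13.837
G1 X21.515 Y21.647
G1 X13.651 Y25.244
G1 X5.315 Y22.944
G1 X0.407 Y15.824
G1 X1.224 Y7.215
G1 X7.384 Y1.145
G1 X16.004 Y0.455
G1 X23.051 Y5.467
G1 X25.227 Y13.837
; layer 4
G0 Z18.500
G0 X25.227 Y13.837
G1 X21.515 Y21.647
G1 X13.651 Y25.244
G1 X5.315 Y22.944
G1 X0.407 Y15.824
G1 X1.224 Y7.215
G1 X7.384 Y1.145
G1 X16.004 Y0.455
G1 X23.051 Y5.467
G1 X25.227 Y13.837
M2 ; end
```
solid part
  facet normal 0.0000 0.0000 -1.0000
    outer loop
      vertex 13.651 25.244 0.000
      vertex 21.515 21.647 0.000
      vertex 25.227 13.837 0.000
    endloop
  endfacet
  facet normal 0.0000 0.0000 -1.0000
    outer loop
      vertex 5.315 22.944 0.000
      vertex 13.651 25.244 0.000
      vertex 25.227 13.837 0.000
    endloop
  endfacet
  facet normal 0.0000 0.0000 -1.0000
    outer loop
      vertex 0.407 15.824 0.000
      vertex 5.315 22.944 0.000
      vertex 25.227 13.837 0.000
    endloop
  endfacet
  facet normal 0.0000 0.0000 -1.0000
    outer loop
      vertex 1.224 7.215 0.000
      vertex 0.407 15.824 0.000
      vertex 25.227 13.837 0.000
    endloop
  endfacet
  facet normal 0.0000 0.0000 -1.0000
    outer loop
      vertex 7.384 1.145 0.000
      vertex 1.224 7.215 0.000
      vertex 25.227 13.837 0.000
    endloop
  endfacet
  facet normal 0.0000 0.0000 -1.0000
    outer loop
      vertex 16.004 0.455 0.000
      vertex 7.384 1.145 0.000
      vertex 25.227 13.837 0.000
    endloop
  endfacet
  facet normal 0.0000 0.0000 -1.0000
    outer loop
      vertex 23.051 5.467 0.000
      vertex 16.004 0.455 0.000
      vertex 25.227 13.837 0.000
    endloop
  endfacet
  facet normal 0.0000 0.0000 1.0000
    outer loop
      vertex 25.227 13.837 18.500
      vertex 21.515 21.647 18.500
      vertex 13.651 25.244 18.500
    endloop
  endfacet
  facet normal 0.0000 0.0000 1.0000
    outer loop
      vertex 25.227 13.837 18.500
      vertex 13.651 25.244 18.500
      vertex 5.315 22.944 18.500
    endloop
  endfacet
  facet normal 0.0000 0.0000 1.0000
    outer loop
      vertex 25.227 13.837 18.500
      vertex 5.315 22.944 18.500
      vertex 0.407 15.824 18.500
    endloop
  endfacet
  facet normal 0.0000 0.0000 1.0000
    outer loop
      vertex 25.227 13.837 18.500
      vertex 0.407 15.824 18.500
      vertex 1.224 7.215 18.500
    endloop
  endfacet
  facet normal 0.0000 0.0000 1.0000
    outer loop
      vertex 25.227 13.837 18.500
      vertex 1.224 7.215 18.500
      vertex 7.384 1.145 18.500
    endloop
  endfacet
  facet normal 0.0000 0.0000 1.0000
    outer loop
      vertex 25.227 13.837 18.500
      vertex 7.384 1.145 18.500
      vertex 16.004 0.455 18.500
    endloop
  endfacet
  facet normal 0.0000 0.0000 1.0000
    outer loop
      vertex 25.227 13.837 18.500
      vertex 16.004 0.455 18.500
      vertex 23.051 5.467 18.500
    endloop
  endfacet
  facet normal 0.9032 0.4293 0.0000
    outer loop
      vertex 25.227 13.837 0.000
      vertex 21.515 21.647 0.000
      vertex 21.515 21.647 18.500
    endloop
  endfacet
  facet normal 0.9032 0.4293 0.0000
    outer loop
      vertex 25.227 13.837 0.000
      vertex 21.515 21.647 18.500
      vertex 25.227 13.837 18.500
    endloop
  endfacet
  facet normal 0.4160 0.9094 0.0000
    outer loop
      vertex 21.515 21.647 0.000
      vertex 13.651 25.244 0.000
      vertex 13.651 25.244 18.500
    endloop
  endfacet
  facet normal 0.4160 0.9094 0.0000
    outer loop
      vertex 21.515 21.647 0.000
      vertex 13.651 25.244 18.500
      vertex 21.515 21.647 18.500
    endloop
  endfacet
  facet normal -0.2660 0.9640 0.0000
    outer loop
      vertex 13.651 25.244 0.000
      vertex 5.315 22.944 0.000
      vertex 5.315 22.944 18.500
    endloop
  endfacet
  facet normal -0.2660 0.9640 0.0000
    outer loop
      vertex 13.651 25.244 0.000
      vertex 5.315 22.944 18.500
      vertex 13.651 25.244 18.500
    endloop
  endfacet
  facet normal -0.8233 0.5675 0.0000
    outer loop
      vertex 5.315 22.944 0.000
      vertex 0.407 15.824 0.000
      vertex 0.407 15.824 18.500
    endloop
  endfacet
  facet normal -0.8233 0.5675 0.0000
    outer loop
      vertex 5.315 22.944 0.000
      vertex 0.407 15.824 18.500
      vertex 5.315 22.944 18.500
    endloop
  endfacet
  facet normal -0.9955 -0.0945 0.0000
    outer loop
      vertex 0.407 15.824 0.000
      vertex 1.224 7.215 0.000
      vertex 1.224 7.215 18.500
    endloop
  endfacet
  facet normal -0.9955 -0.0945 0.0000
    outer loop
      vertex 0.407 15.824 0.000
      vertex 1.224 7.215 18.500
      vertex 0.407 15.824 18.500
    endloop
  endfacet
  facet normal -0.7019 -0.7123 0.0000
    outer loop
      vertex 1.224 7.215 0.000
      vertex 7.384 1.145 0.000
      vertex 7.384 1.145 18.500
    endloop
  endfacet
  facet normal -0.7019 -0.7123 0.0000
    outer loop
      vertex 1.224 7.215 0.000
      vertex 7.384 1.145 18.500
      vertex 1.224 7.215 18.500
    endloop
  endfacet
  facet normal -0.0798 -0.9968 0.0000
    outer loop
      vertex 7.384 1.145 0.000
      vertex 16.004 0.455 0.000
      vertex 16.004 0.455 18.500
    endloop
  endfacet
  facet normal -0.0798 -0.9968 0.0000
    outer loop
      vertex 7.384 1.145 0.000
      vertex 16.004 0.455 18.500
      vertex 7.384 1.145 18.500
    endloop
  endfacet
  facet normal 0.5796 -0.8149 0.0000
    outer loop
      vertex 16.004 0.455 0.000
      vertex 23.051 5.467 0.000
      vertex 23.051 5.467 18.500
    endloop
  endfacet
  facet normal 0.5796 -0.8149 0.0000
    outer loop
      vertex 16.004 0.455 0.000
      vertex 23.051 5.467 18.500
      vertex 16.004 0.455 18.500
    endloop
  endfacet
  facet normal 0.9678 -0.2516 0.0000
    outer loop
      vertex 23.051 5.467 0.000
      vertex 25.227 13.837 0.000
      vertex 25.227 13.837 18.500
    endloop
  endfacet
  facet normal 0.9678 -0.2516 0.0000
    outer loop
      vertex 23.051 5.467 0.000
      vertex 25.227 13.837 18.500
      vertex 23.051 5.467 18.500
    endloop
  endfacet
endsolid part

The G0 Z moves step by Δz≈4.625 mm. Every layer's G1 loop is the same polygon, so the solid is a straight extrusion of it from z=0 to z≈18.5. Closing with flat bottom and top caps and triangulating gives 32 facets — a regular 9-sided prism (a cylinder approximated with 9 flat sides), circumscribed radius ≈ 12.6 mm, height ≈ 18.5 mm.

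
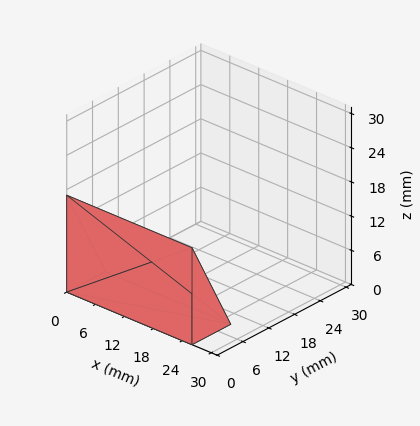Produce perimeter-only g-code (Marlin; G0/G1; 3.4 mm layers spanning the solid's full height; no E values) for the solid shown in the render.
Reading the render: the shape is a wedge (ramp): 26 × 9 mm base, rising to 17 mm along the y=0 edge and sloping linearly to z=0 at y=9 (dimensions read to the nearest mm from the axis ticks). For the g-code, the solid's height is divided into equal slices at the stated Δz and each level perimeter traced with G1 moves after a G0 lift.

; perimeter-only toolpath
G21 ; units = mm
G90 ; absolute positioning
G28 ; home
; layer 1
G0 Z3.4
G0 X0.0 Y0.0
G1 X26.0 Y0.0
G1 X26.0 Y7.2
G1 X0.0 Y7.2
G1 X0.0 Y0.0
; layer 2
G0 Z6.8
G0 X0.0 Y0.0
G1 X26.0 Y0.0
G1 X26.0 Y5.4
G1 X0.0 Y5.4
G1 X0.0 Y0.0
; layer 3
G0 Z10.2
G0 X0.0 Y0.0
G1 X26.0 Y0.0
G1 X26.0 Y3.6
G1 X0.0 Y3.6
G1 X0.0 Y0.0
; layer 4
G0 Z13.6
G0 X0.0 Y0.0
G1 X26.0 Y0.0
G1 X26.0 Y1.8
G1 X0.0 Y1.8
G1 X0.0 Y0.0
M2 ; end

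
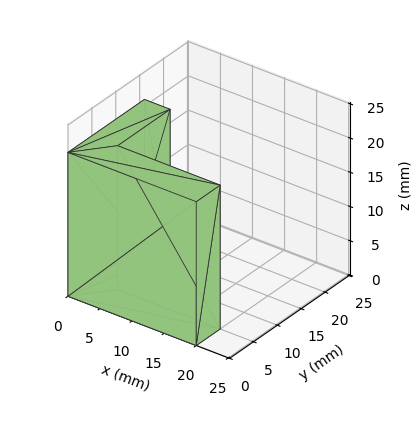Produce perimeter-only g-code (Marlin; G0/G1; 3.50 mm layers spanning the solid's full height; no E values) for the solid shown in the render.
Reading the render: the shape is an L-shaped prism: outer 20 × 16 mm, arm thicknesses ≈ 5 mm (horizontal) and 4 mm (vertical), extruded 21 mm in z (dimensions read to the nearest mm from the axis ticks). For the g-code, the solid's height is divided into equal slices at the stated Δz and each level perimeter traced with G1 moves after a G0 lift.

; perimeter-only toolpath
G21 ; units = mm
G90 ; absolute positioning
G28 ; home
; layer 1
G0 Z3.50
G0 X0.00 Y0.00
G1 X20.00 Y0.00
G1 X20.00 Y5.00
G1 X4.00 Y5.00
G1 X4.00 Y16.00
G1 X0.00 Y16.00
G1 X0.00 Y0.00
; layer 2
G0 Z7.00
G0 X0.00 Y0.00
G1 X20.00 Y0.00
G1 X20.00 Y5.00
G1 X4.00 Y5.00
G1 X4.00 Y16.00
G1 X0.00 Y16.00
G1 X0.00 Y0.00
; layer 3
G0 Z10.50
G0 X0.00 Y0.00
G1 X20.00 Y0.00
G1 X20.00 Y5.00
G1 X4.00 Y5.00
G1 X4.00 Y16.00
G1 X0.00 Y16.00
G1 X0.00 Y0.00
; layer 4
G0 Z14.00
G0 X0.00 Y0.00
G1 X20.00 Y0.00
G1 X20.00 Y5.00
G1 X4.00 Y5.00
G1 X4.00 Y16.00
G1 X0.00 Y16.00
G1 X0.00 Y0.00
; layer 5
G0 Z17.50
G0 X0.00 Y0.00
G1 X20.00 Y0.00
G1 X20.00 Y5.00
G1 X4.00 Y5.00
G1 X4.00 Y16.00
G1 X0.00 Y16.00
G1 X0.00 Y0.00
; layer 6
G0 Z21.00
G0 X0.00 Y0.00
G1 X20.00 Y0.00
G1 X20.00 Y5.00
G1 X4.00 Y5.00
G1 X4.00 Y16.00
G1 X0.00 Y16.00
G1 X0.00 Y0.00
M2 ; end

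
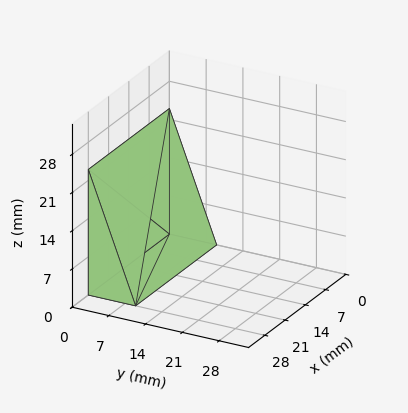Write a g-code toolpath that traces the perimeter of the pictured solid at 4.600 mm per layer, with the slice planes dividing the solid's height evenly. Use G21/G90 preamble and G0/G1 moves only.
Reading the render: the shape is a wedge (ramp): 28 × 9 mm base, rising to 23 mm along the y=0 edge and sloping linearly to z=0 at y=9 (dimensions read to the nearest mm from the axis ticks). For the g-code, the solid's height is divided into equal slices at the stated Δz and each level perimeter traced with G1 moves after a G0 lift.

; perimeter-only toolpath
G21 ; units = mm
G90 ; absolute positioning
G28 ; home
; layer 1
G0 Z4.600
G0 X0.000 Y0.000
G1 X28.000 Y0.000
G1 X28.000 Y7.200
G1 X0.000 Y7.200
G1 X0.000 Y0.000
; layer 2
G0 Z9.200
G0 X0.000 Y0.000
G1 X28.000 Y0.000
G1 X28.000 Y5.400
G1 X0.000 Y5.400
G1 X0.000 Y0.000
; layer 3
G0 Z13.800
G0 X0.000 Y0.000
G1 X28.000 Y0.000
G1 X28.000 Y3.600
G1 X0.000 Y3.600
G1 X0.000 Y0.000
; layer 4
G0 Z18.400
G0 X0.000 Y0.000
G1 X28.000 Y0.000
G1 X28.000 Y1.800
G1 X0.000 Y1.800
G1 X0.000 Y0.000
M2 ; end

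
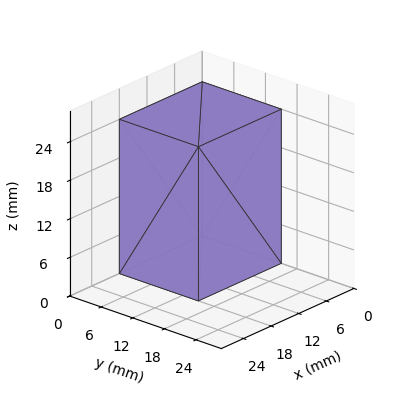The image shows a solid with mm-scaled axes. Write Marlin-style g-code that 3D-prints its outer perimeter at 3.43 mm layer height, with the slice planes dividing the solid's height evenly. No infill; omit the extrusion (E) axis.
Reading the render: the shape is a rectangular box, roughly 18 × 15 mm footprint and 24 mm tall (dimensions read to the nearest mm from the axis ticks). For the g-code, the solid's height is divided into equal slices at the stated Δz and each level perimeter traced with G1 moves after a G0 lift.

; perimeter-only toolpath
G21 ; units = mm
G90 ; absolute positioning
G28 ; home
; layer 1
G0 Z3.43
G0 X0.00 Y0.00
G1 X18.00 Y0.00
G1 X18.00 Y15.00
G1 X0.00 Y15.00
G1 X0.00 Y0.00
; layer 2
G0 Z6.86
G0 X0.00 Y0.00
G1 X18.00 Y0.00
G1 X18.00 Y15.00
G1 X0.00 Y15.00
G1 X0.00 Y0.00
; layer 3
G0 Z10.29
G0 X0.00 Y0.00
G1 X18.00 Y0.00
G1 X18.00 Y15.00
G1 X0.00 Y15.00
G1 X0.00 Y0.00
; layer 4
G0 Z13.71
G0 X0.00 Y0.00
G1 X18.00 Y0.00
G1 X18.00 Y15.00
G1 X0.00 Y15.00
G1 X0.00 Y0.00
; layer 5
G0 Z17.14
G0 X0.00 Y0.00
G1 X18.00 Y0.00
G1 X18.00 Y15.00
G1 X0.00 Y15.00
G1 X0.00 Y0.00
; layer 6
G0 Z20.57
G0 X0.00 Y0.00
G1 X18.00 Y0.00
G1 X18.00 Y15.00
G1 X0.00 Y15.00
G1 X0.00 Y0.00
; layer 7
G0 Z24.00
G0 X0.00 Y0.00
G1 X18.00 Y0.00
G1 X18.00 Y15.00
G1 X0.00 Y15.00
G1 X0.00 Y0.00
M2 ; end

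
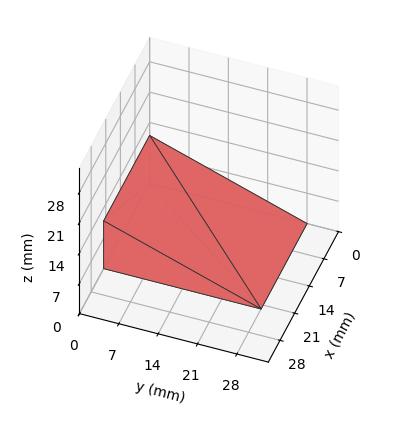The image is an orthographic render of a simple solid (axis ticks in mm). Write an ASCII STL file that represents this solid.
Reading the render: the shape is a wedge (ramp): 22 × 28 mm base, rising to 11 mm along the y=0 edge and sloping linearly to z=0 at y=28 (dimensions read to the nearest mm from the axis ticks). For the STL, each face is triangulated and given an outward normal.

solid part
  facet normal 0.0000 0.0000 -1.0000
    outer loop
      vertex 22.000 28.000 0.000
      vertex 22.000 0.000 0.000
      vertex 0.000 0.000 0.000
    endloop
  endfacet
  facet normal 0.0000 0.0000 -1.0000
    outer loop
      vertex 0.000 28.000 0.000
      vertex 22.000 28.000 0.000
      vertex 0.000 0.000 0.000
    endloop
  endfacet
  facet normal 0.0000 -1.0000 0.0000
    outer loop
      vertex 0.000 0.000 0.000
      vertex 22.000 0.000 0.000
      vertex 22.000 0.000 11.000
    endloop
  endfacet
  facet normal 0.0000 -1.0000 0.0000
    outer loop
      vertex 0.000 0.000 0.000
      vertex 22.000 0.000 11.000
      vertex 0.000 0.000 11.000
    endloop
  endfacet
  facet normal 0.0000 0.3657 0.9308
    outer loop
      vertex 0.000 0.000 11.000
      vertex 22.000 0.000 11.000
      vertex 22.000 28.000 0.000
    endloop
  endfacet
  facet normal 0.0000 0.3657 0.9308
    outer loop
      vertex 0.000 0.000 11.000
      vertex 22.000 28.000 0.000
      vertex 0.000 28.000 0.000
    endloop
  endfacet
  facet normal -1.0000 0.0000 0.0000
    outer loop
      vertex 0.000 0.000 11.000
      vertex 0.000 28.000 0.000
      vertex 0.000 0.000 0.000
    endloop
  endfacet
  facet normal 1.0000 0.0000 0.0000
    outer loop
      vertex 22.000 0.000 0.000
      vertex 22.000 28.000 0.000
      vertex 22.000 0.000 11.000
    endloop
  endfacet
endsolid part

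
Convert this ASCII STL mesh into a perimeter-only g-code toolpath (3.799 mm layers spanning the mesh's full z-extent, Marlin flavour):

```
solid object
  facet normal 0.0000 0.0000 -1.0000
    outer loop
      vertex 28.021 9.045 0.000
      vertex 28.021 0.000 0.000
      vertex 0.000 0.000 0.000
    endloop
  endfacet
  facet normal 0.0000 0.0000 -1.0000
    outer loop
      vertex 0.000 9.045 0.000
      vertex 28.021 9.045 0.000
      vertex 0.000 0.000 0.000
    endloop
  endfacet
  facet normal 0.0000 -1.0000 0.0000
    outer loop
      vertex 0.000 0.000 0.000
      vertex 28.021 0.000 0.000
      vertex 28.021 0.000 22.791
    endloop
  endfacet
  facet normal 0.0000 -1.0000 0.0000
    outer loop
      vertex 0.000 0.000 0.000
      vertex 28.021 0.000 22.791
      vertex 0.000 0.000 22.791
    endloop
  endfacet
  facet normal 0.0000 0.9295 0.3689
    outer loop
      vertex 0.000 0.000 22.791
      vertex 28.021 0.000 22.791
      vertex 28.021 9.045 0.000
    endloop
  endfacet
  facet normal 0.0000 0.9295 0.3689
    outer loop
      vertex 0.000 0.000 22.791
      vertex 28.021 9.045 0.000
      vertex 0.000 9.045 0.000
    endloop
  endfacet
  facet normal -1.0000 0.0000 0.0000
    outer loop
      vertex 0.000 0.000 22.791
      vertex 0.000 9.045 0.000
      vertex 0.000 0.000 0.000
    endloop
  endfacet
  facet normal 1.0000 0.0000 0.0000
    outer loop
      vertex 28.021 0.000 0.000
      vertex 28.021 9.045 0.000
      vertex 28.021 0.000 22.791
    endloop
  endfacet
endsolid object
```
; perimeter-only toolpath
G21 ; units = mm
G90 ; absolute positioning
G28 ; home
; layer 1
G0 Z3.799
G0 X0.000 Y0.000
G1 X28.021 Y0.000
G1 X28.021 Y7.537
G1 X0.000 Y7.537
G1 X0.000 Y0.000
; layer 2
G0 Z7.597
G0 X0.000 Y0.000
G1 X28.021 Y0.000
G1 X28.021 Y6.030
G1 X0.000 Y6.030
G1 X0.000 Y0.000
; layer 3
G0 Z11.396
G0 X0.000 Y0.000
G1 X28.021 Y0.000
G1 X28.021 Y4.522
G1 X0.000 Y4.522
G1 X0.000 Y0.000
; layer 4
G0 Z15.194
G0 X0.000 Y0.000
G1 X28.021 Y0.000
G1 X28.021 Y3.015
G1 X0.000 Y3.015
G1 X0.000 Y0.000
; layer 5
G0 Z18.992
G0 X0.000 Y0.000
G1 X28.021 Y0.000
G1 X28.021 Y1.508
G1 X0.000 Y1.508
G1 X0.000 Y0.000
M2 ; end

The solid is a wedge (ramp): 28 × 9.04 mm base, rising to 22.8 mm along the y=0 edge and sloping linearly to z=0 at y=9.04. Slicing at Δz = 3.799 mm — 6 equal slices spanning the solid's height, so layer i sits at z = i·h/6 — gives 5 non-empty perimeters. Each is a 4-segment closed polygon; G0 lifts to the layer z and rapids to the start vertex, then G1 traces the edges. The cross-section shrinks linearly with z (the slice at the apex is degenerate and omitted).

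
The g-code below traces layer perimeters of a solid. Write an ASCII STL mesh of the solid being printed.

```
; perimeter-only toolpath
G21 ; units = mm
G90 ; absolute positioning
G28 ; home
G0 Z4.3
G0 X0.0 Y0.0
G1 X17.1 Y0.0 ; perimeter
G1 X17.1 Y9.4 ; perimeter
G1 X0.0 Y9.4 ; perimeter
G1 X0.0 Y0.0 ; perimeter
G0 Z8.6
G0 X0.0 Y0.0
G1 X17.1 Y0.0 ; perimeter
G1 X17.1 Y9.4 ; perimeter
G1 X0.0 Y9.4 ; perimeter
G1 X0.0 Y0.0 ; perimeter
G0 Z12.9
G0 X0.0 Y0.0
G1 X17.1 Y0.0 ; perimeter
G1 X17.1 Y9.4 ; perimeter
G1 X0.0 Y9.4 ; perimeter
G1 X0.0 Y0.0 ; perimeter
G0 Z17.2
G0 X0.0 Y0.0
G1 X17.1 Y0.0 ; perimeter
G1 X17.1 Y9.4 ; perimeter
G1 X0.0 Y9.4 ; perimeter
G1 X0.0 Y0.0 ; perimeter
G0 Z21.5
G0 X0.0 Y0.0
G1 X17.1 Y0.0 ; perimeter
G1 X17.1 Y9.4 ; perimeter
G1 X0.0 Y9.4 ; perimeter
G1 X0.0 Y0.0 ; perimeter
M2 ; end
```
solid part
  facet normal 0.0000 0.0000 -1.0000
    outer loop
      vertex 17.1 9.4 0.0
      vertex 17.1 0.0 0.0
      vertex 0.0 0.0 0.0
    endloop
  endfacet
  facet normal 0.0000 0.0000 -1.0000
    outer loop
      vertex 0.0 9.4 0.0
      vertex 17.1 9.4 0.0
      vertex 0.0 0.0 0.0
    endloop
  endfacet
  facet normal 0.0000 0.0000 1.0000
    outer loop
      vertex 0.0 0.0 21.5
      vertex 17.1 0.0 21.5
      vertex 17.1 9.4 21.5
    endloop
  endfacet
  facet normal 0.0000 0.0000 1.0000
    outer loop
      vertex 0.0 0.0 21.5
      vertex 17.1 9.4 21.5
      vertex 0.0 9.4 21.5
    endloop
  endfacet
  facet normal 0.0000 -1.0000 0.0000
    outer loop
      vertex 0.0 0.0 0.0
      vertex 17.1 0.0 0.0
      vertex 17.1 0.0 21.5
    endloop
  endfacet
  facet normal 0.0000 -1.0000 0.0000
    outer loop
      vertex 0.0 0.0 0.0
      vertex 17.1 0.0 21.5
      vertex 0.0 0.0 21.5
    endloop
  endfacet
  facet normal 0.0000 1.0000 0.0000
    outer loop
      vertex 17.1 9.4 21.5
      vertex 17.1 9.4 0.0
      vertex 0.0 9.4 0.0
    endloop
  endfacet
  facet normal 0.0000 1.0000 0.0000
    outer loop
      vertex 0.0 9.4 21.5
      vertex 17.1 9.4 21.5
      vertex 0.0 9.4 0.0
    endloop
  endfacet
  facet normal -1.0000 0.0000 0.0000
    outer loop
      vertex 0.0 9.4 21.5
      vertex 0.0 9.4 0.0
      vertex 0.0 0.0 0.0
    endloop
  endfacet
  facet normal -1.0000 0.0000 0.0000
    outer loop
      vertex 0.0 0.0 21.5
      vertex 0.0 9.4 21.5
      vertex 0.0 0.0 0.0
    endloop
  endfacet
  facet normal 1.0000 0.0000 0.0000
    outer loop
      vertex 17.1 0.0 0.0
      vertex 17.1 9.4 0.0
      vertex 17.1 9.4 21.5
    endloop
  endfacet
  facet normal 1.0000 0.0000 0.0000
    outer loop
      vertex 17.1 0.0 0.0
      vertex 17.1 9.4 21.5
      vertex 17.1 0.0 21.5
    endloop
  endfacet
endsolid part

The G0 Z moves step by Δz≈4.3 mm. Every layer's G1 loop is the same polygon, so the solid is a straight extrusion of it from z=0 to z≈21.5. Closing with flat bottom and top caps and triangulating gives 12 facets — a rectangular box, roughly 17.1 × 9.4 mm footprint and 21.5 mm tall.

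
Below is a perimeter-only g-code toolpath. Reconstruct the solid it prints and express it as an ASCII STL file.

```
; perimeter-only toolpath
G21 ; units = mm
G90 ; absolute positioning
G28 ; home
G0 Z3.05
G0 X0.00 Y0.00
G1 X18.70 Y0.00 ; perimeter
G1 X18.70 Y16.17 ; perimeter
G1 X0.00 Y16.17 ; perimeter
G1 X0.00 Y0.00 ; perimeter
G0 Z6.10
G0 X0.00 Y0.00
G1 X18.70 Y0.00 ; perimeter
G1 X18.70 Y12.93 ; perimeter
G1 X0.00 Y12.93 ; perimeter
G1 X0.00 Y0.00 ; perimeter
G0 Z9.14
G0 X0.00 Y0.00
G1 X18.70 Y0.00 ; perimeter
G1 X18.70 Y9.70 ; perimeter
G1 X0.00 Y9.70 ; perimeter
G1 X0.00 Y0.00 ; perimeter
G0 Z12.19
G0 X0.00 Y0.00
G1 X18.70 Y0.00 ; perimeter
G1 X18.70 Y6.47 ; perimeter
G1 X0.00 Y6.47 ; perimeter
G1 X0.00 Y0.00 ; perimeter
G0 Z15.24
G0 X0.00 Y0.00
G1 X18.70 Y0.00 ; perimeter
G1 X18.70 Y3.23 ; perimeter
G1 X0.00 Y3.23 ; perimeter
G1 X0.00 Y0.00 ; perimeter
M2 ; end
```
solid part
  facet normal 0.0000 0.0000 -1.0000
    outer loop
      vertex 18.70 19.40 0.00
      vertex 18.70 0.00 0.00
      vertex 0.00 0.00 0.00
    endloop
  endfacet
  facet normal 0.0000 0.0000 -1.0000
    outer loop
      vertex 0.00 19.40 0.00
      vertex 18.70 19.40 0.00
      vertex 0.00 0.00 0.00
    endloop
  endfacet
  facet normal 0.0000 -1.0000 0.0000
    outer loop
      vertex 0.00 0.00 0.00
      vertex 18.70 0.00 0.00
      vertex 18.70 0.00 18.29
    endloop
  endfacet
  facet normal 0.0000 -1.0000 0.0000
    outer loop
      vertex 0.00 0.00 0.00
      vertex 18.70 0.00 18.29
      vertex 0.00 0.00 18.29
    endloop
  endfacet
  facet normal 0.0000 0.6860 0.7276
    outer loop
      vertex 0.00 0.00 18.29
      vertex 18.70 0.00 18.29
      vertex 18.70 19.40 0.00
    endloop
  endfacet
  facet normal 0.0000 0.6860 0.7276
    outer loop
      vertex 0.00 0.00 18.29
      vertex 18.70 19.40 0.00
      vertex 0.00 19.40 0.00
    endloop
  endfacet
  facet normal -1.0000 0.0000 0.0000
    outer loop
      vertex 0.00 0.00 18.29
      vertex 0.00 19.40 0.00
      vertex 0.00 0.00 0.00
    endloop
  endfacet
  facet normal 1.0000 0.0000 0.0000
    outer loop
      vertex 18.70 0.00 0.00
      vertex 18.70 19.40 0.00
      vertex 18.70 0.00 18.29
    endloop
  endfacet
endsolid part

The G0 Z moves step by Δz≈3.05 mm. The G1 loops shrink linearly with z, so the solid tapers from its base footprint up to z≈18.3. Closing with a flat bottom cap and the tapered top and triangulating gives 8 facets — a wedge (ramp): 18.7 × 19.4 mm base, rising to 18.3 mm along the y=0 edge and sloping linearly to z=0 at y=19.4.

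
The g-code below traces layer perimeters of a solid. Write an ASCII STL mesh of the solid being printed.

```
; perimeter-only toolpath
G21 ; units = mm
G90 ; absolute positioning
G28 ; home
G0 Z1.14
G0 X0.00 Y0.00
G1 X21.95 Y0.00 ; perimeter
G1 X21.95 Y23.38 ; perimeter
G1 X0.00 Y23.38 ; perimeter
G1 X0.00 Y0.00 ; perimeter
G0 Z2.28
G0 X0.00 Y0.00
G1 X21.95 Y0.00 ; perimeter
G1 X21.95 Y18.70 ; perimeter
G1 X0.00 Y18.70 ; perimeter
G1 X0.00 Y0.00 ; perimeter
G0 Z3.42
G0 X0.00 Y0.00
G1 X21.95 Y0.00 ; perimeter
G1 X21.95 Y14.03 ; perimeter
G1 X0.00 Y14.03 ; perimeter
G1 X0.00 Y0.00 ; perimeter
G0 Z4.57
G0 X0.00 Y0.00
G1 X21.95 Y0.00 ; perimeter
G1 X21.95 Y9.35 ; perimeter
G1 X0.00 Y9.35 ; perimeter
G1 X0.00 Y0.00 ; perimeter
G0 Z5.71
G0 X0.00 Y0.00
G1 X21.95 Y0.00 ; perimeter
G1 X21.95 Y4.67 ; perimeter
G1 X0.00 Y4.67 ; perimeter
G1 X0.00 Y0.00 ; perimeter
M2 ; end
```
solid part
  facet normal 0.0000 0.0000 -1.0000
    outer loop
      vertex 21.95 28.05 0.00
      vertex 21.95 0.00 0.00
      vertex 0.00 0.00 0.00
    endloop
  endfacet
  facet normal 0.0000 0.0000 -1.0000
    outer loop
      vertex 0.00 28.05 0.00
      vertex 21.95 28.05 0.00
      vertex 0.00 0.00 0.00
    endloop
  endfacet
  facet normal 0.0000 -1.0000 0.0000
    outer loop
      vertex 0.00 0.00 0.00
      vertex 21.95 0.00 0.00
      vertex 21.95 0.00 6.85
    endloop
  endfacet
  facet normal 0.0000 -1.0000 0.0000
    outer loop
      vertex 0.00 0.00 0.00
      vertex 21.95 0.00 6.85
      vertex 0.00 0.00 6.85
    endloop
  endfacet
  facet normal 0.0000 0.2372 0.9715
    outer loop
      vertex 0.00 0.00 6.85
      vertex 21.95 0.00 6.85
      vertex 21.95 28.05 0.00
    endloop
  endfacet
  facet normal 0.0000 0.2372 0.9715
    outer loop
      vertex 0.00 0.00 6.85
      vertex 21.95 28.05 0.00
      vertex 0.00 28.05 0.00
    endloop
  endfacet
  facet normal -1.0000 0.0000 0.0000
    outer loop
      vertex 0.00 0.00 6.85
      vertex 0.00 28.05 0.00
      vertex 0.00 0.00 0.00
    endloop
  endfacet
  facet normal 1.0000 0.0000 0.0000
    outer loop
      vertex 21.95 0.00 0.00
      vertex 21.95 28.05 0.00
      vertex 21.95 0.00 6.85
    endloop
  endfacet
endsolid part

The G0 Z moves step by Δz≈1.14 mm. The G1 loops shrink linearly with z, so the solid tapers from its base footprint up to z≈6.85. Closing with a flat bottom cap and the tapered top and triangulating gives 8 facets — a wedge (ramp): 21.9 × 28.1 mm base, rising to 6.85 mm along the y=0 edge and sloping linearly to z=0 at y=28.1.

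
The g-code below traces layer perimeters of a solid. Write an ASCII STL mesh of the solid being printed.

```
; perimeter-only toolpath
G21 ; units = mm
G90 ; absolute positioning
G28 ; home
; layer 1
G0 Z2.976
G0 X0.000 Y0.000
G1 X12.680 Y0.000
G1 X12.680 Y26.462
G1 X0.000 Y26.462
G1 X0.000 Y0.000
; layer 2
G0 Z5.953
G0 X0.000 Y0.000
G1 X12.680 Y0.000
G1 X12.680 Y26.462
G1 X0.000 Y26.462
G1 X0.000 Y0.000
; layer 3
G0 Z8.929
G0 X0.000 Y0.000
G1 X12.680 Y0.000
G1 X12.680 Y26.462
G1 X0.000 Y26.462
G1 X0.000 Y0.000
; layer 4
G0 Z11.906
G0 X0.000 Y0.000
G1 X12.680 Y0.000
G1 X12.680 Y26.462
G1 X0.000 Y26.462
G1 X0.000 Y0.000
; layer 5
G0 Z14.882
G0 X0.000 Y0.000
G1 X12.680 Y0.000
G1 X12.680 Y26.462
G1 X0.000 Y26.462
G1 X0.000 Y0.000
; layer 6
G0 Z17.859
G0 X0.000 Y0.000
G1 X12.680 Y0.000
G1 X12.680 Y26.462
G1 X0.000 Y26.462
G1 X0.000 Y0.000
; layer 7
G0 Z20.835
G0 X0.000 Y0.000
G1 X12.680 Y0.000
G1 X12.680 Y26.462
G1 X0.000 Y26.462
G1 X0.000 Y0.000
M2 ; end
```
solid part
  facet normal 0.0000 0.0000 -1.0000
    outer loop
      vertex 12.680 26.462 0.000
      vertex 12.680 0.000 0.000
      vertex 0.000 0.000 0.000
    endloop
  endfacet
  facet normal 0.0000 0.0000 -1.0000
    outer loop
      vertex 0.000 26.462 0.000
      vertex 12.680 26.462 0.000
      vertex 0.000 0.000 0.000
    endloop
  endfacet
  facet normal 0.0000 0.0000 1.0000
    outer loop
      vertex 0.000 0.000 20.835
      vertex 12.680 0.000 20.835
      vertex 12.680 26.462 20.835
    endloop
  endfacet
  facet normal 0.0000 0.0000 1.0000
    outer loop
      vertex 0.000 0.000 20.835
      vertex 12.680 26.462 20.835
      vertex 0.000 26.462 20.835
    endloop
  endfacet
  facet normal 0.0000 -1.0000 0.0000
    outer loop
      vertex 0.000 0.000 0.000
      vertex 12.680 0.000 0.000
      vertex 12.680 0.000 20.835
    endloop
  endfacet
  facet normal 0.0000 -1.0000 0.0000
    outer loop
      vertex 0.000 0.000 0.000
      vertex 12.680 0.000 20.835
      vertex 0.000 0.000 20.835
    endloop
  endfacet
  facet normal 0.0000 1.0000 0.0000
    outer loop
      vertex 12.680 26.462 20.835
      vertex 12.680 26.462 0.000
      vertex 0.000 26.462 0.000
    endloop
  endfacet
  facet normal 0.0000 1.0000 0.0000
    outer loop
      vertex 0.000 26.462 20.835
      vertex 12.680 26.462 20.835
      vertex 0.000 26.462 0.000
    endloop
  endfacet
  facet normal -1.0000 0.0000 0.0000
    outer loop
      vertex 0.000 26.462 20.835
      vertex 0.000 26.462 0.000
      vertex 0.000 0.000 0.000
    endloop
  endfacet
  facet normal -1.0000 0.0000 0.0000
    outer loop
      vertex 0.000 0.000 20.835
      vertex 0.000 26.462 20.835
      vertex 0.000 0.000 0.000
    endloop
  endfacet
  facet normal 1.0000 0.0000 0.0000
    outer loop
      vertex 12.680 0.000 0.000
      vertex 12.680 26.462 0.000
      vertex 12.680 26.462 20.835
    endloop
  endfacet
  facet normal 1.0000 0.0000 0.0000
    outer loop
      vertex 12.680 0.000 0.000
      vertex 12.680 26.462 20.835
      vertex 12.680 0.000 20.835
    endloop
  endfacet
endsolid part

The G0 Z moves step by Δz≈2.976 mm. Every layer's G1 loop is the same polygon, so the solid is a straight extrusion of it from z=0 to z≈20.8. Closing with flat bottom and top caps and triangulating gives 12 facets — a rectangular box, roughly 12.7 × 26.5 mm footprint and 20.8 mm tall.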